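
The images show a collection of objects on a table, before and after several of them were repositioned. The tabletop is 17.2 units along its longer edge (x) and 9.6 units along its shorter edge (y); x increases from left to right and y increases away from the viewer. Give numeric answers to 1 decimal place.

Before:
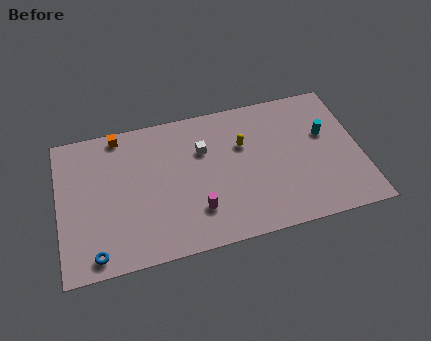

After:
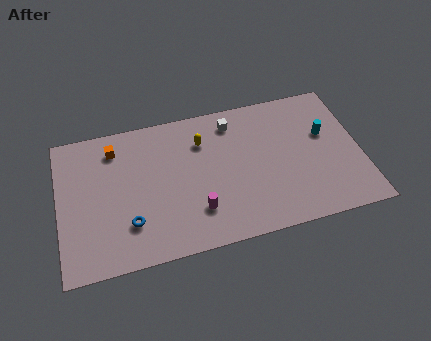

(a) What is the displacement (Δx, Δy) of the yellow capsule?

(-2.3, 0.8)

The yellow capsule was at about (10.6, 6.3) and moved to about (8.3, 7.1).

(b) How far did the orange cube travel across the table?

0.9

The orange cube moved from about (3.6, 8.7) to (3.3, 7.8), a distance of √(0.3² + 0.9²) ≈ 0.9.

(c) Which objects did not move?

the magenta cylinder and the cyan cylinder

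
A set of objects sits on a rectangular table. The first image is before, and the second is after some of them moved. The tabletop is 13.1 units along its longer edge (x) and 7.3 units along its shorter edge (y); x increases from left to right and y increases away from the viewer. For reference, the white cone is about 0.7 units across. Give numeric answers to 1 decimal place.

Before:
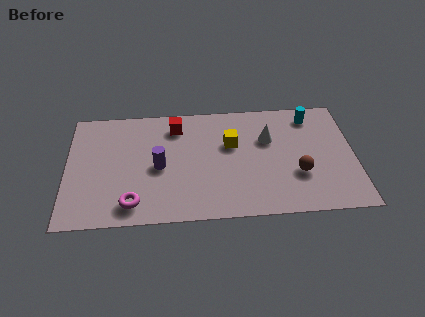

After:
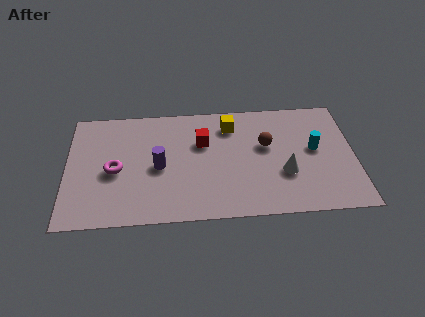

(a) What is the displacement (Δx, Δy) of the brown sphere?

(-1.4, 1.9)

The brown sphere was at about (10.5, 2.5) and moved to about (9.1, 4.4).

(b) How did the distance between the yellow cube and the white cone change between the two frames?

+2.3

They were about 1.7 units apart before and 4.0 after — 2.3 units further apart.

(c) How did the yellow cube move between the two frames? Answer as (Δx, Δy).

(0.0, 1.2)

The yellow cube started near (7.5, 4.6) and ended near (7.5, 5.8).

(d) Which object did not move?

the purple cylinder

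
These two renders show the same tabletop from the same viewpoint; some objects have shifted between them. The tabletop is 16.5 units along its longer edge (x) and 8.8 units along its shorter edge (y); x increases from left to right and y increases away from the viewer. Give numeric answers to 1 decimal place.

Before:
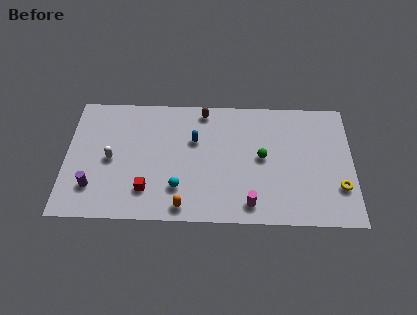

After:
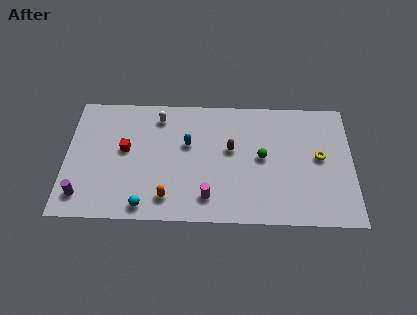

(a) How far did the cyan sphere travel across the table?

2.3

The cyan sphere moved from about (6.5, 2.3) to (4.6, 1.0), a distance of √(1.9² + 1.3²) ≈ 2.3.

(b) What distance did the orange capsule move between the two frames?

1.1

The orange capsule was near (6.8, 1.0) before and (5.9, 1.6) after, so it travelled √(0.9² + 0.6²) ≈ 1.1 units.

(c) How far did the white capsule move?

4.1

The white capsule moved from about (2.6, 4.2) to (5.3, 7.3), a distance of √(2.7² + 3.1²) ≈ 4.1.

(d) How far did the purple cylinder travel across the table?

0.8

The purple cylinder moved from about (1.6, 2.2) to (1.0, 1.6), a distance of √(0.6² + 0.6²) ≈ 0.8.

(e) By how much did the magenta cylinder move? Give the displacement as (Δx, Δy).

(-2.4, 0.4)

The magenta cylinder was at about (10.6, 1.3) and moved to about (8.2, 1.7).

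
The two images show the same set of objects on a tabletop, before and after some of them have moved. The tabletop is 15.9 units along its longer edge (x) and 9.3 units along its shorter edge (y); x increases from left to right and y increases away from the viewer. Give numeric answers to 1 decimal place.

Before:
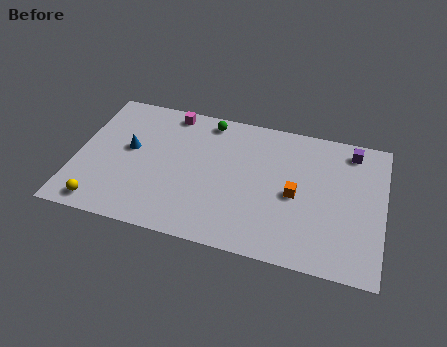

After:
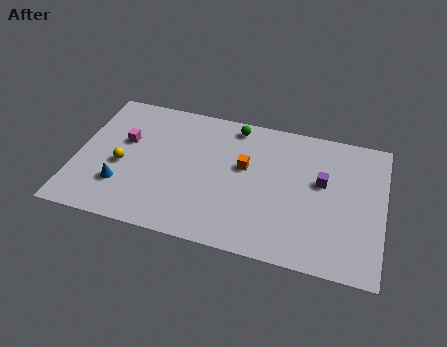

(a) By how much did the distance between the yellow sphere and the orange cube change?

-3.8

Before: roughly 10.3 units apart; after: 6.5. That's 3.8 units closer together.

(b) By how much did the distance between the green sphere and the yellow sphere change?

-1.7

Before: roughly 8.7 units apart; after: 7.0. That's 1.7 units closer together.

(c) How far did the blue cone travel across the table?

2.6

The blue cone moved from about (2.7, 5.2) to (2.5, 2.6), a distance of √(0.2² + 2.6²) ≈ 2.6.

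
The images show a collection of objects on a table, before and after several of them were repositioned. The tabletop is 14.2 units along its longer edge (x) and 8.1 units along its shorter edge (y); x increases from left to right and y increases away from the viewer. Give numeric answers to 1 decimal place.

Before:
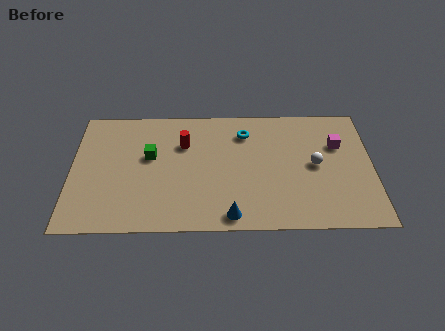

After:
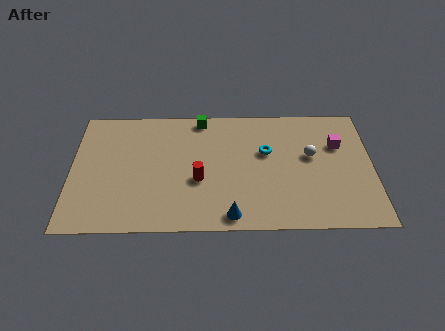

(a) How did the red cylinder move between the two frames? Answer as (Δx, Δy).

(0.7, -2.4)

The red cylinder started near (5.3, 5.6) and ended near (6.0, 3.2).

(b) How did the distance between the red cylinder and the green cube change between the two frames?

+2.3

They were about 1.8 units apart before and 4.1 after — 2.3 units further apart.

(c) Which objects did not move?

the blue cone and the magenta cube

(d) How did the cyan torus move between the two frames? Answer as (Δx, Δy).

(1.0, -1.3)

The cyan torus was at about (8.2, 6.3) and moved to about (9.2, 5.0).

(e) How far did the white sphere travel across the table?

0.6

From (11.5, 4.1) to (11.3, 4.7), the white sphere covered √(0.2² + 0.6²) ≈ 0.6 units.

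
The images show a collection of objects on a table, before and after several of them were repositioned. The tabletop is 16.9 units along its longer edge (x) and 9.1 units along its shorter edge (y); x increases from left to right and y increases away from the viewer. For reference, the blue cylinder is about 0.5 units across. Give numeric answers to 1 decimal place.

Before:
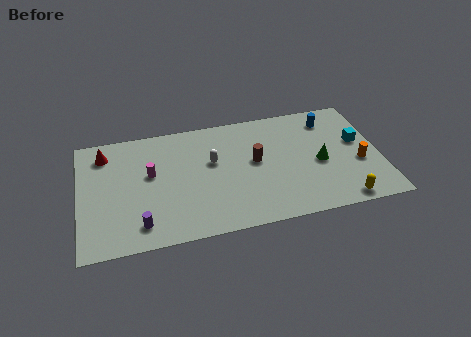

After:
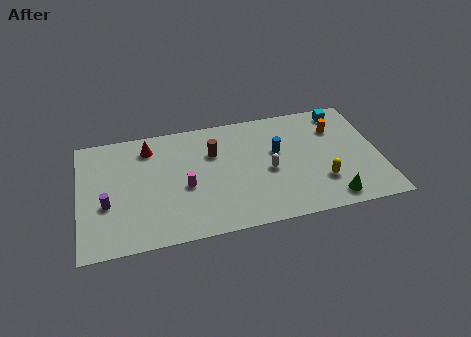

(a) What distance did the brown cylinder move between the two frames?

2.6

The brown cylinder was near (9.9, 5.0) before and (7.6, 6.2) after, so it travelled √(2.3² + 1.2²) ≈ 2.6 units.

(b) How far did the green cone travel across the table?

2.9

The green cone moved from about (13.5, 4.1) to (13.9, 1.2), a distance of √(0.4² + 2.9²) ≈ 2.9.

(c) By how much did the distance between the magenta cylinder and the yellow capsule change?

-3.7

They were about 11.4 units apart before and 7.7 after — 3.7 units closer together.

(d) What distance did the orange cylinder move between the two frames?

3.2

The orange cylinder moved from about (15.7, 3.6) to (14.6, 6.6), a distance of √(1.1² + 3.0²) ≈ 3.2.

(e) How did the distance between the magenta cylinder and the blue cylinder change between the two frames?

-5.0

The distance was about 10.5 in the first image and 5.5 in the second, so they moved 5.0 units closer together.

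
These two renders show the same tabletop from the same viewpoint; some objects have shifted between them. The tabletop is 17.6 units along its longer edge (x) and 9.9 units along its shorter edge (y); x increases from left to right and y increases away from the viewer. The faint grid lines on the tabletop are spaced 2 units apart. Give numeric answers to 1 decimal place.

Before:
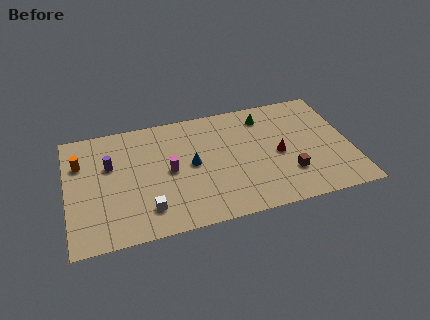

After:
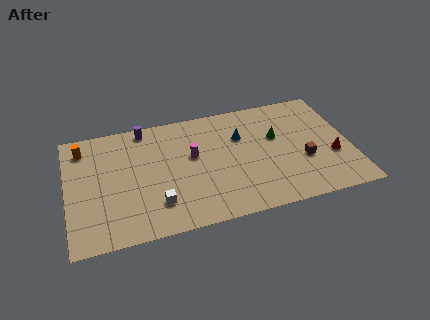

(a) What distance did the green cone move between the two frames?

2.1

The green cone was near (12.5, 8.1) before and (13.1, 6.1) after, so it travelled √(0.6² + 2.0²) ≈ 2.1 units.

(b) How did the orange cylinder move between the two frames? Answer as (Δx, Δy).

(0.2, 1.2)

The orange cylinder was at about (0.9, 6.9) and moved to about (1.1, 8.1).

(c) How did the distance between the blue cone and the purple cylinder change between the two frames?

+1.2

The distance was about 5.1 in the first image and 6.3 in the second, so they moved 1.2 units further apart.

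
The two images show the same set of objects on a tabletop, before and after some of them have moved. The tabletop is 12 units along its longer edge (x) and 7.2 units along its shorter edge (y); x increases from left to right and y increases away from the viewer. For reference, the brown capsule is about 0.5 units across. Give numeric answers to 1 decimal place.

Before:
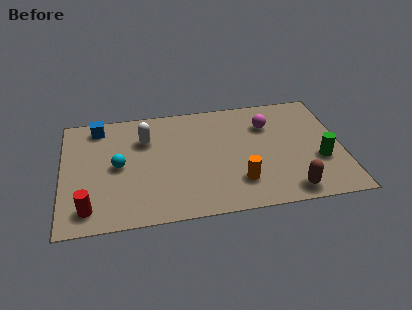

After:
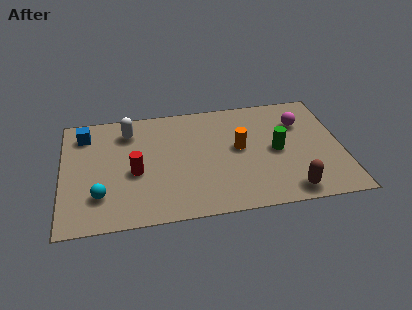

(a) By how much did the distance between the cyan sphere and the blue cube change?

+1.2

The distance was about 2.7 in the first image and 3.9 in the second, so they moved 1.2 units further apart.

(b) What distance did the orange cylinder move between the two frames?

2.1

The orange cylinder moved from about (7.5, 1.8) to (7.6, 3.9), a distance of √(0.1² + 2.1²) ≈ 2.1.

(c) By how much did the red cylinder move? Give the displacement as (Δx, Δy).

(2.0, 1.9)

From the two frames, the red cylinder sits at roughly (1.1, 1.2) before and (3.1, 3.1) after.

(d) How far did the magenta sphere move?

1.4

From (8.9, 5.2) to (10.3, 5.1), the magenta sphere covered √(1.4² + 0.1²) ≈ 1.4 units.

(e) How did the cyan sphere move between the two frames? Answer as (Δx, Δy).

(-0.8, -1.7)

The cyan sphere started near (2.4, 3.6) and ended near (1.6, 1.9).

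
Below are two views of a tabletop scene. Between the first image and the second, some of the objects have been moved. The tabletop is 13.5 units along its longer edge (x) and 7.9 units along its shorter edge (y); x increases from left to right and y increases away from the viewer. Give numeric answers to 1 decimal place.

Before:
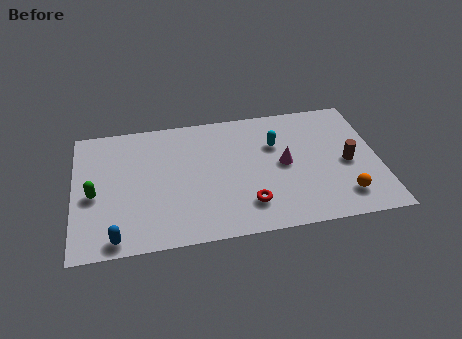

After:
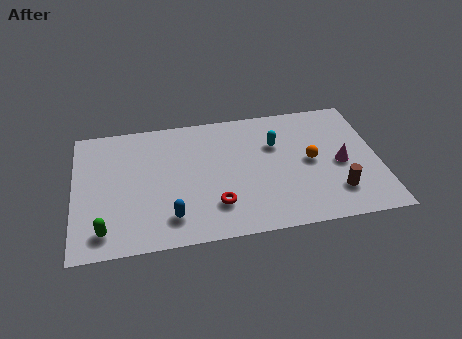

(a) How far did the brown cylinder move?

1.8

The brown cylinder moved from about (12.1, 3.6) to (11.5, 1.9), a distance of √(0.6² + 1.7²) ≈ 1.8.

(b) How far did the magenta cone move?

2.5

The magenta cone moved from about (9.3, 4.0) to (11.8, 3.6), a distance of √(2.5² + 0.4²) ≈ 2.5.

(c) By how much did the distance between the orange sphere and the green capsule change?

-1.5

They were about 11.1 units apart before and 9.6 after — 1.5 units closer together.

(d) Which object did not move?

the cyan capsule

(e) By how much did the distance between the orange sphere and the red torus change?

+0.5

The distance was about 4.2 in the first image and 4.7 in the second, so they moved 0.5 units further apart.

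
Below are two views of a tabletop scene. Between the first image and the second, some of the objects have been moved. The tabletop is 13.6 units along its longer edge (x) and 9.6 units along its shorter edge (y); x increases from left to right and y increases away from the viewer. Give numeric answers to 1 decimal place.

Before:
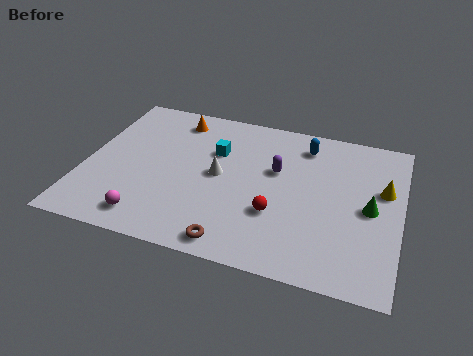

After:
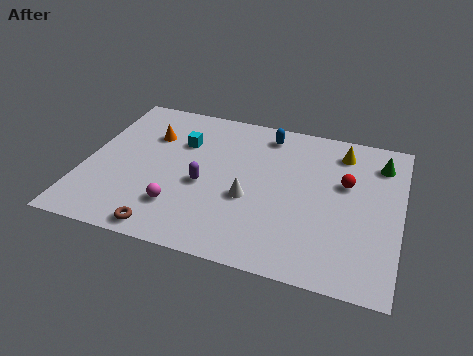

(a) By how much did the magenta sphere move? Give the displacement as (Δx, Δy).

(1.2, 1.0)

From the two frames, the magenta sphere sits at roughly (3.1, 1.4) before and (4.3, 2.4) after.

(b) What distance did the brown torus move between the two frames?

2.9

The brown torus was near (6.8, 1.0) before and (3.9, 0.9) after, so it travelled √(2.9² + 0.1²) ≈ 2.9 units.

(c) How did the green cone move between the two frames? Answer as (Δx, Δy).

(0.3, 3.0)

The green cone started near (12.3, 4.6) and ended near (12.6, 7.6).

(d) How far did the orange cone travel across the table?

1.7

The orange cone moved from about (3.6, 8.1) to (2.6, 6.7), a distance of √(1.0² + 1.4²) ≈ 1.7.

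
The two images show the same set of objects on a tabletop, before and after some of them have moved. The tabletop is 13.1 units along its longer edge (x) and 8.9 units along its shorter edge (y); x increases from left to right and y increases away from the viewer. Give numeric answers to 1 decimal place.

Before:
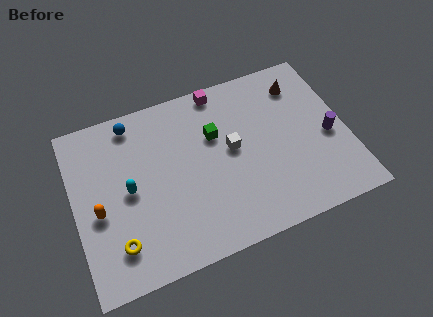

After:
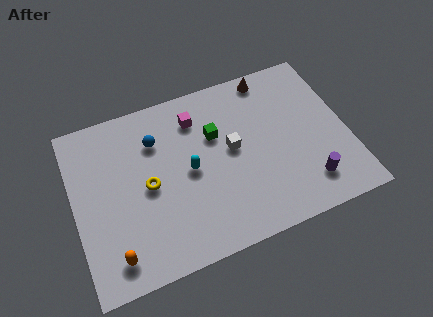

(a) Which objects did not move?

the white cube and the green cube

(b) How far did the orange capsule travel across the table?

2.5

The orange capsule moved from about (1.1, 3.8) to (1.6, 1.4), a distance of √(0.5² + 2.4²) ≈ 2.5.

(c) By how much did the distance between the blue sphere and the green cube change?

-1.4

Before: roughly 4.3 units apart; after: 2.9. That's 1.4 units closer together.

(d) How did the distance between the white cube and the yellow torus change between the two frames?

-2.4

Before: roughly 6.5 units apart; after: 4.1. That's 2.4 units closer together.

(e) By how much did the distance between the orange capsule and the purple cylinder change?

-1.8

They were about 11.1 units apart before and 9.3 after — 1.8 units closer together.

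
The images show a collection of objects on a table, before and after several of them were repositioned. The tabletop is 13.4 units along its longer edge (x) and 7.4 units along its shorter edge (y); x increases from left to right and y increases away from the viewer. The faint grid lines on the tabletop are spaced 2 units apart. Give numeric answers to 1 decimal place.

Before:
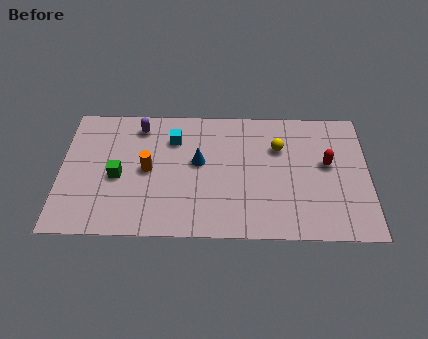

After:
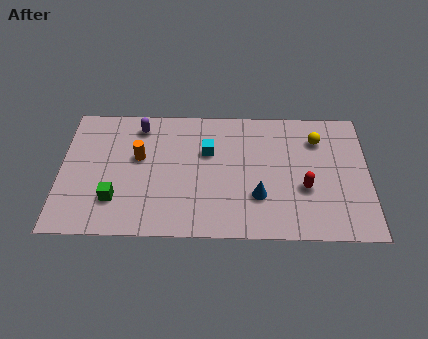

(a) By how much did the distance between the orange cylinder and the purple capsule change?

-0.7

Before: roughly 2.5 units apart; after: 1.8. That's 0.7 units closer together.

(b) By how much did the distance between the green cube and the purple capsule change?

+1.3

The distance was about 3.0 in the first image and 4.3 in the second, so they moved 1.3 units further apart.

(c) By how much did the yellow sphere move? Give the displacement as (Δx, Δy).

(1.7, 0.5)

From the two frames, the yellow sphere sits at roughly (9.5, 5.1) before and (11.2, 5.6) after.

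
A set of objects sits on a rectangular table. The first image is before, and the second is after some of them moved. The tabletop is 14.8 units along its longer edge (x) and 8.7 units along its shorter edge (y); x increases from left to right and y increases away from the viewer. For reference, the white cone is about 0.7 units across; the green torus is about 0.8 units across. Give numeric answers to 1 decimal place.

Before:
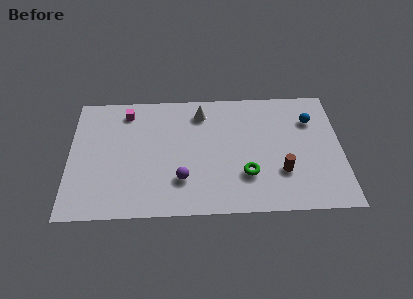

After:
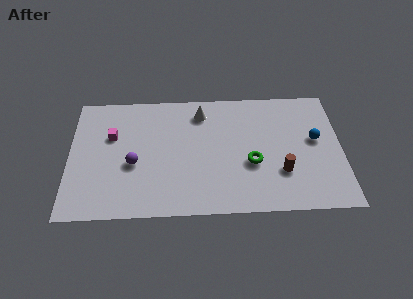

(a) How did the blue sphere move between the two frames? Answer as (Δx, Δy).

(0.2, -1.4)

The blue sphere started near (13.2, 6.3) and ended near (13.4, 4.9).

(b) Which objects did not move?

the white cone and the brown cylinder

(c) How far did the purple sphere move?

2.9

From (6.1, 2.4) to (3.5, 3.6), the purple sphere covered √(2.6² + 1.2²) ≈ 2.9 units.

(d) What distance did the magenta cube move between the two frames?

1.9

From (3.1, 7.3) to (2.3, 5.6), the magenta cube covered √(0.8² + 1.7²) ≈ 1.9 units.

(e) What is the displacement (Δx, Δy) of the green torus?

(0.3, 0.8)

The green torus started near (9.6, 2.6) and ended near (9.9, 3.4).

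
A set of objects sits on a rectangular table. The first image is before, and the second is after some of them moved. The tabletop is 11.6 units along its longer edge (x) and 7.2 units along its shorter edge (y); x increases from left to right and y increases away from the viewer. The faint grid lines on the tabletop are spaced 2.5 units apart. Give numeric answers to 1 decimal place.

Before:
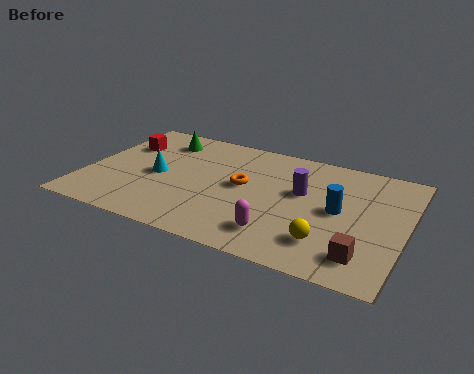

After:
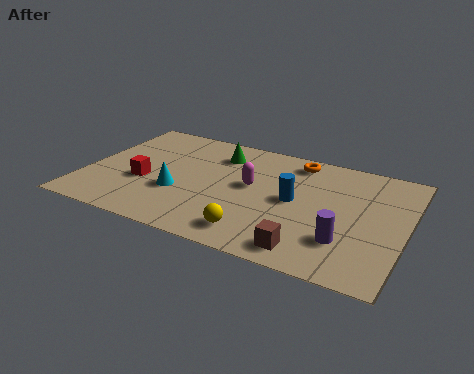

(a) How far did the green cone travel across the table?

2.2

From (2.4, 5.8) to (4.6, 5.6), the green cone covered √(2.2² + 0.2²) ≈ 2.2 units.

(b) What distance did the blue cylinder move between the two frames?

1.6

The blue cylinder moved from about (9.2, 3.7) to (7.6, 3.7), a distance of √(1.6² + 0.0²) ≈ 1.6.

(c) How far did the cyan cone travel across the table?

1.2

The cyan cone moved from about (2.6, 3.4) to (3.5, 2.6), a distance of √(0.9² + 0.8²) ≈ 1.2.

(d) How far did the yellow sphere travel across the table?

2.5

The yellow sphere was near (9.0, 1.7) before and (6.5, 1.2) after, so it travelled √(2.5² + 0.5²) ≈ 2.5 units.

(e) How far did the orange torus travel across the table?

2.9

The orange torus moved from about (5.7, 3.9) to (7.4, 6.2), a distance of √(1.7² + 2.3²) ≈ 2.9.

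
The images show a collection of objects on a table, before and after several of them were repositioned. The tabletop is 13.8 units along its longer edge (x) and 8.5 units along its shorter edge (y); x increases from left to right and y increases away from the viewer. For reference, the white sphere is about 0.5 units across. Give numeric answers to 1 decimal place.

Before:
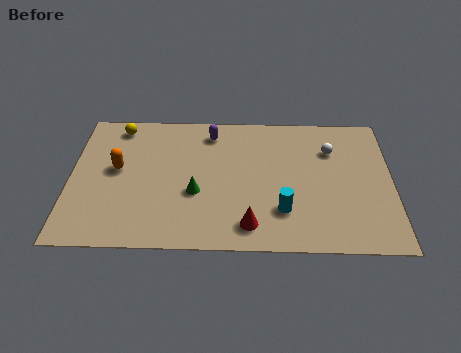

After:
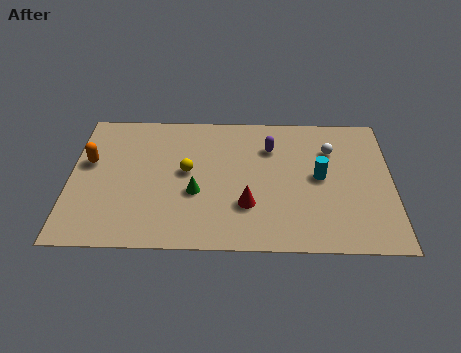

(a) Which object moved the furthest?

the yellow sphere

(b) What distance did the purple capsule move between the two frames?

2.8

From (6.0, 7.1) to (8.6, 6.2), the purple capsule covered √(2.6² + 0.9²) ≈ 2.8 units.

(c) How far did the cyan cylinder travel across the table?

2.6

From (9.1, 2.3) to (10.7, 4.4), the cyan cylinder covered √(1.6² + 2.1²) ≈ 2.6 units.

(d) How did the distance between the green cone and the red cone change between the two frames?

-0.7

They were about 3.0 units apart before and 2.3 after — 0.7 units closer together.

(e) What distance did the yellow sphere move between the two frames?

4.1

The yellow sphere moved from about (2.0, 7.4) to (5.0, 4.6), a distance of √(3.0² + 2.8²) ≈ 4.1.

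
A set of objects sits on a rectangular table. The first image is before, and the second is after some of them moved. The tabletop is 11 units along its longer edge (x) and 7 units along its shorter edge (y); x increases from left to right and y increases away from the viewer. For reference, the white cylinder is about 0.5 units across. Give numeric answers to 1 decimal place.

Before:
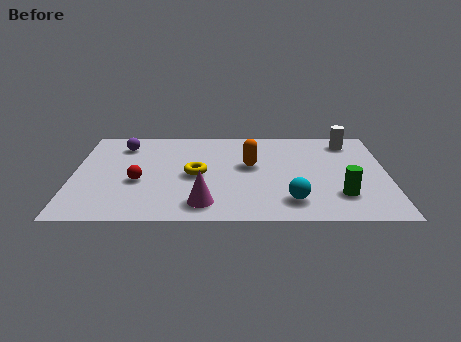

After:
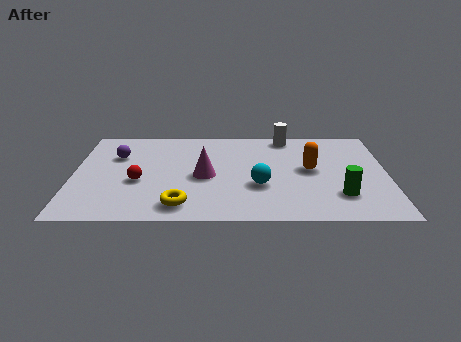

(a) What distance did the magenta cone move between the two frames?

2.0

From (4.6, 1.2) to (4.6, 3.2), the magenta cone covered √(0.0² + 2.0²) ≈ 2.0 units.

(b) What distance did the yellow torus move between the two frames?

2.3

From (4.3, 3.3) to (3.8, 1.1), the yellow torus covered √(0.5² + 2.2²) ≈ 2.3 units.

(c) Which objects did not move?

the red sphere and the green cylinder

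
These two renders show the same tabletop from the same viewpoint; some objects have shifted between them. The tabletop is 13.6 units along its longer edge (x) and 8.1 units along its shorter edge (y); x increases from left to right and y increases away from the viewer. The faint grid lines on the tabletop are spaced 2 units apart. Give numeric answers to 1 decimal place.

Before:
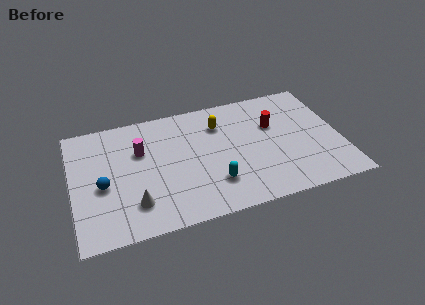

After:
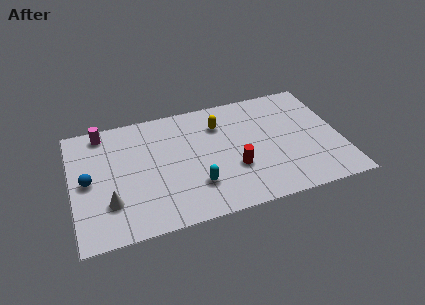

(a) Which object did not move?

the yellow capsule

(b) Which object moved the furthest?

the red cylinder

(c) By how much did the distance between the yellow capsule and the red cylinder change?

+0.4

They were about 2.8 units apart before and 3.2 after — 0.4 units further apart.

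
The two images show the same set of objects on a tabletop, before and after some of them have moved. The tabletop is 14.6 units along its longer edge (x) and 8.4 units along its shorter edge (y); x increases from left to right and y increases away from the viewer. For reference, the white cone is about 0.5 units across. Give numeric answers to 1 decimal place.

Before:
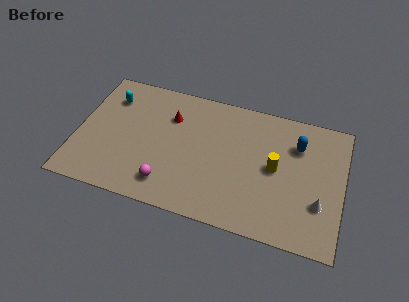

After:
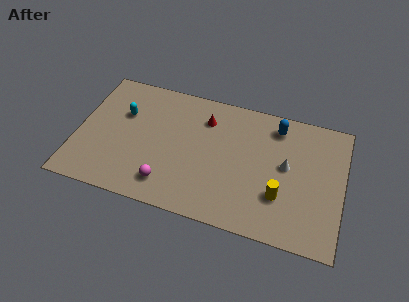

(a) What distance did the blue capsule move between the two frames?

1.5

The blue capsule was near (12.0, 6.1) before and (10.8, 7.0) after, so it travelled √(1.2² + 0.9²) ≈ 1.5 units.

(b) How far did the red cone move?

1.9

The red cone was near (5.0, 6.0) before and (6.9, 6.4) after, so it travelled √(1.9² + 0.4²) ≈ 1.9 units.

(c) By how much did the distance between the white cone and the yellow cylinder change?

-1.0

The distance was about 3.0 in the first image and 2.0 in the second, so they moved 1.0 units closer together.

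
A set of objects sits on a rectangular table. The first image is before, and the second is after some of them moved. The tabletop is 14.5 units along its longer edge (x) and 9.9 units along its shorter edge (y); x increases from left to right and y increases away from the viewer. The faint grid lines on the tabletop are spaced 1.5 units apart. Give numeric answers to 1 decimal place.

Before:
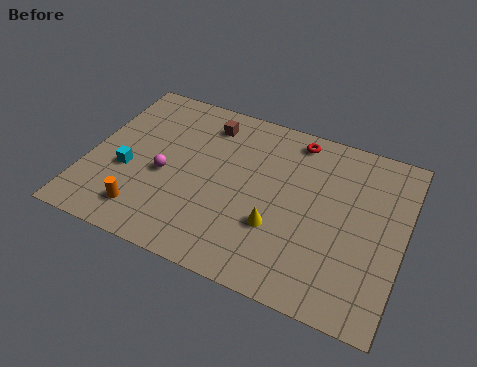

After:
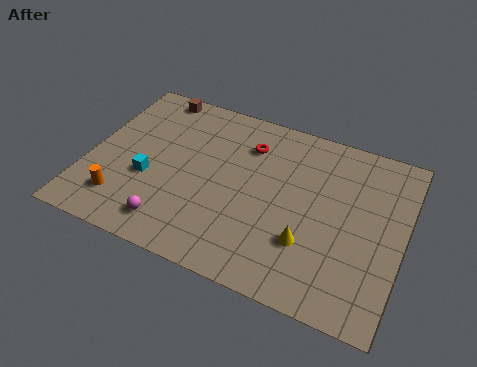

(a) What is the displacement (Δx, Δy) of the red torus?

(-2.1, -1.2)

From the two frames, the red torus sits at roughly (9.2, 8.7) before and (7.1, 7.5) after.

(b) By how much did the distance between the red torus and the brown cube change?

+0.8

Before: roughly 4.1 units apart; after: 4.9. That's 0.8 units further apart.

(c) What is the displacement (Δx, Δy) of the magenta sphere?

(0.7, -2.7)

The magenta sphere started near (3.6, 4.3) and ended near (4.3, 1.6).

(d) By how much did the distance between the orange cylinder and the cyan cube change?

-0.4

The distance was about 2.4 in the first image and 2.0 in the second, so they moved 0.4 units closer together.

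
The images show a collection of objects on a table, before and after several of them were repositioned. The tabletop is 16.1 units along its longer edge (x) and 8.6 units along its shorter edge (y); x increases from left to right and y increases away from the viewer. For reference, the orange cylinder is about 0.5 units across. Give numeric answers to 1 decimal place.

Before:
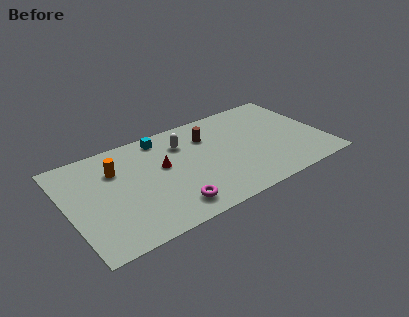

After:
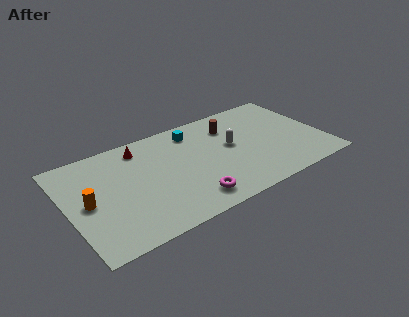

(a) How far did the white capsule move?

3.3

From (7.5, 6.4) to (10.4, 4.8), the white capsule covered √(2.9² + 1.6²) ≈ 3.3 units.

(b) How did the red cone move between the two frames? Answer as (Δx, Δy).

(-1.1, 2.2)

The red cone started near (6.0, 5.0) and ended near (4.9, 7.2).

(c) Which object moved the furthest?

the white capsule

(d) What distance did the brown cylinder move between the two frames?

1.5

From (9.1, 6.3) to (10.6, 6.5), the brown cylinder covered √(1.5² + 0.2²) ≈ 1.5 units.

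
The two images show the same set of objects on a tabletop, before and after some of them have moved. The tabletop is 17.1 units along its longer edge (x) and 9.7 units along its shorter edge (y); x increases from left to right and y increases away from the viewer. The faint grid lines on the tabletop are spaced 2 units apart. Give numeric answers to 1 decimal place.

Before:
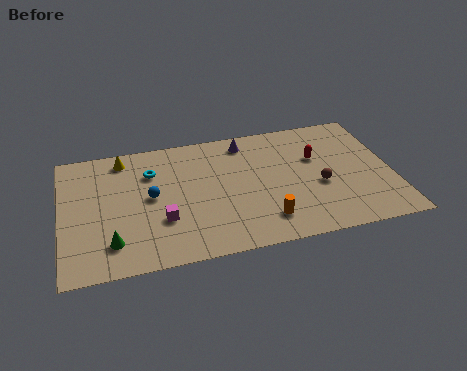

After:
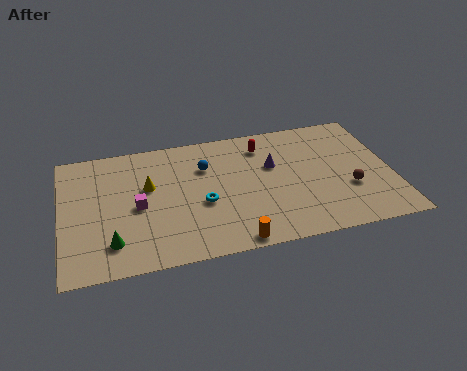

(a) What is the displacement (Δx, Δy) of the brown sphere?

(1.5, -0.6)

From the two frames, the brown sphere sits at roughly (13.3, 4.0) before and (14.8, 3.4) after.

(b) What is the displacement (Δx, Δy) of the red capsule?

(-2.7, 1.6)

The red capsule started near (13.3, 6.2) and ended near (10.6, 7.8).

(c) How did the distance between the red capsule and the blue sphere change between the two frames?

-5.5

Before: roughly 8.8 units apart; after: 3.3. That's 5.5 units closer together.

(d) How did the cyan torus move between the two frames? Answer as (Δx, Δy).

(2.5, -3.0)

The cyan torus was at about (4.7, 7.0) and moved to about (7.2, 4.0).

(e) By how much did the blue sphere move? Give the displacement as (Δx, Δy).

(2.9, 1.7)

The blue sphere was at about (4.6, 5.1) and moved to about (7.5, 6.8).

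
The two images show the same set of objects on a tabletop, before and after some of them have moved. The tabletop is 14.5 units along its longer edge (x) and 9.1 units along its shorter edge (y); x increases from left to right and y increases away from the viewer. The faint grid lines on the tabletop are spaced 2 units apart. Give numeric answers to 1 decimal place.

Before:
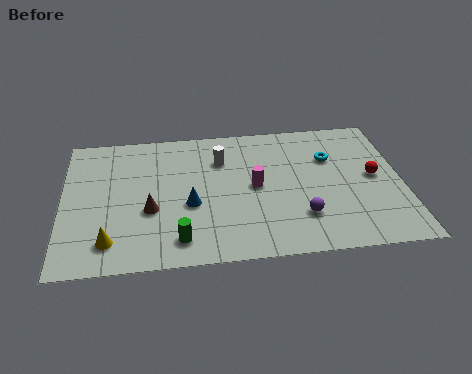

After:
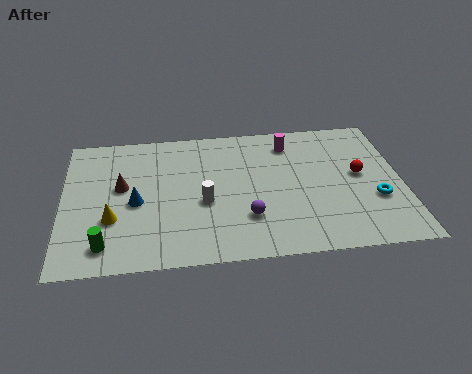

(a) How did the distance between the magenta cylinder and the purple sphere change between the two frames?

+2.3

The distance was about 2.9 in the first image and 5.2 in the second, so they moved 2.3 units further apart.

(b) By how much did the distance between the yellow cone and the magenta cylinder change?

+2.0

They were about 6.8 units apart before and 8.8 after — 2.0 units further apart.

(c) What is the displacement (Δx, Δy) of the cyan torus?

(1.8, -3.0)

The cyan torus started near (11.5, 6.2) and ended near (13.3, 3.2).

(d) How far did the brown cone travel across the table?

2.1

The brown cone was near (3.7, 3.5) before and (2.5, 5.2) after, so it travelled √(1.2² + 1.7²) ≈ 2.1 units.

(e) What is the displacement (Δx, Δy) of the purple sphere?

(-2.3, 0.2)

The purple sphere started near (10.1, 2.4) and ended near (7.8, 2.6).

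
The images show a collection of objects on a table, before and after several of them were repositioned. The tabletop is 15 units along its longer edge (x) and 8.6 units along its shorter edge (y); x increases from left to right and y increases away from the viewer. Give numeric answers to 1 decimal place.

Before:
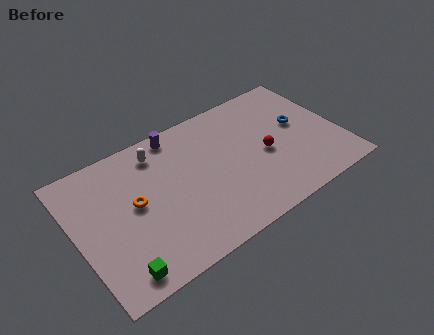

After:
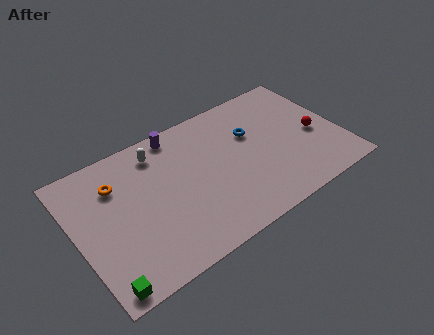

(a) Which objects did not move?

the white capsule and the purple cylinder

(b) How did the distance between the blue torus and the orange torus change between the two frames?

-1.9

They were about 9.6 units apart before and 7.7 after — 1.9 units closer together.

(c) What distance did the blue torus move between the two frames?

2.8

The blue torus moved from about (12.9, 4.9) to (10.2, 5.6), a distance of √(2.7² + 0.7²) ≈ 2.8.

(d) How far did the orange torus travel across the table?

1.9

From (3.3, 4.6) to (2.5, 6.3), the orange torus covered √(0.8² + 1.7²) ≈ 1.9 units.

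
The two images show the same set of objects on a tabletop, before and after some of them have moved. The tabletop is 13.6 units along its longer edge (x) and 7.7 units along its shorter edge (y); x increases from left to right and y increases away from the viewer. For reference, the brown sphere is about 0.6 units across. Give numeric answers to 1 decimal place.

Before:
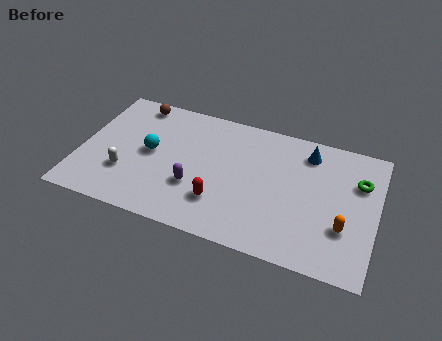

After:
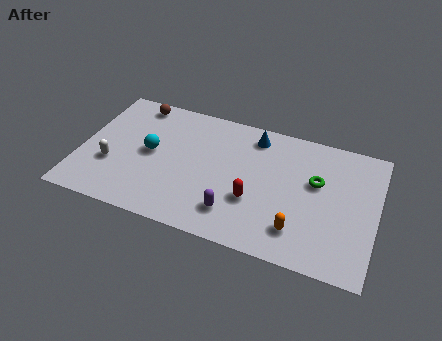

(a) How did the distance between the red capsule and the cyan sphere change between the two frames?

+1.2

The distance was about 3.9 in the first image and 5.1 in the second, so they moved 1.2 units further apart.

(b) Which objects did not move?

the brown sphere and the cyan sphere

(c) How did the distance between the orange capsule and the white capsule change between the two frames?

-1.2

The distance was about 10.0 in the first image and 8.8 in the second, so they moved 1.2 units closer together.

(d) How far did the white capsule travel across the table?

0.8

The white capsule was near (2.2, 2.4) before and (1.5, 2.7) after, so it travelled √(0.7² + 0.3²) ≈ 0.8 units.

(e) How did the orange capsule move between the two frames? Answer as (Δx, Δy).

(-2.0, -0.8)

The orange capsule started near (12.2, 2.5) and ended near (10.2, 1.7).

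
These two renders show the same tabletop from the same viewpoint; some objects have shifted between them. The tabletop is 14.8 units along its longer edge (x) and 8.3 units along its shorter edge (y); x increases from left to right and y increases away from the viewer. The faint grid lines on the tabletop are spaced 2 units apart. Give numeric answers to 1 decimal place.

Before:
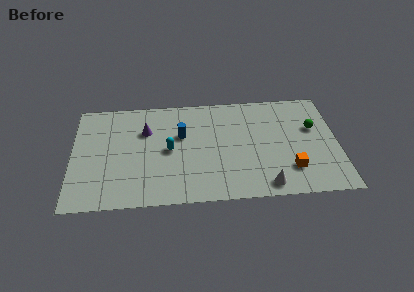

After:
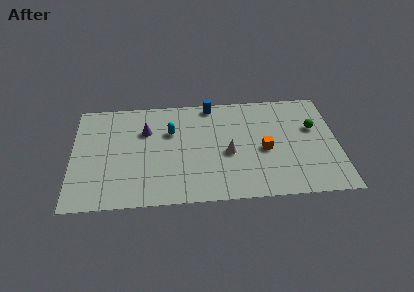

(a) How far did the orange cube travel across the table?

2.1

The orange cube moved from about (12.1, 2.1) to (10.7, 3.7), a distance of √(1.4² + 1.6²) ≈ 2.1.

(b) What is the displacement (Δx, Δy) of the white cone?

(-2.0, 2.6)

The white cone was at about (10.7, 1.0) and moved to about (8.7, 3.6).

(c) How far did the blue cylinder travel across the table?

2.9

The blue cylinder was near (6.1, 5.2) before and (7.8, 7.5) after, so it travelled √(1.7² + 2.3²) ≈ 2.9 units.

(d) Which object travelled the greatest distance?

the white cone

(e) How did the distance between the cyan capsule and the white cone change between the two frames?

-2.4

They were about 6.1 units apart before and 3.7 after — 2.4 units closer together.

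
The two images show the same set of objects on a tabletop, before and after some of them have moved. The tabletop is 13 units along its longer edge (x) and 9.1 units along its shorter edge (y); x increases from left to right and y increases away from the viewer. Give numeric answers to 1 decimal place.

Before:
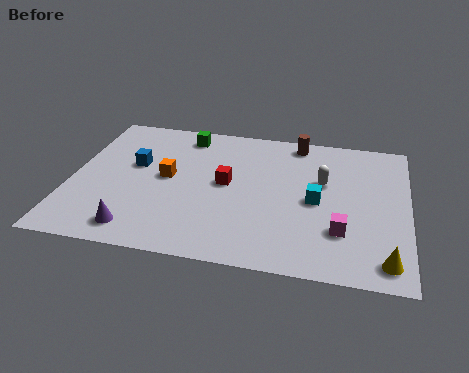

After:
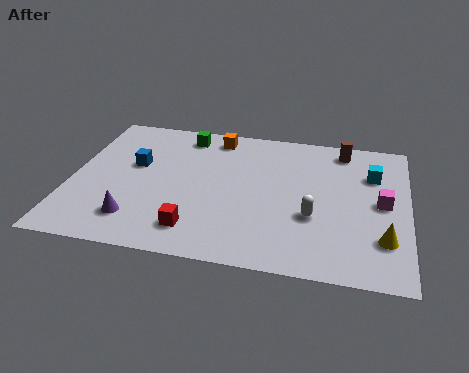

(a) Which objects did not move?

the blue cube and the green cube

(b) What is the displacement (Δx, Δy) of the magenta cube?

(1.5, 2.0)

The magenta cube was at about (10.5, 2.6) and moved to about (12.0, 4.6).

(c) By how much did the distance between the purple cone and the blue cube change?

-0.6

They were about 4.1 units apart before and 3.5 after — 0.6 units closer together.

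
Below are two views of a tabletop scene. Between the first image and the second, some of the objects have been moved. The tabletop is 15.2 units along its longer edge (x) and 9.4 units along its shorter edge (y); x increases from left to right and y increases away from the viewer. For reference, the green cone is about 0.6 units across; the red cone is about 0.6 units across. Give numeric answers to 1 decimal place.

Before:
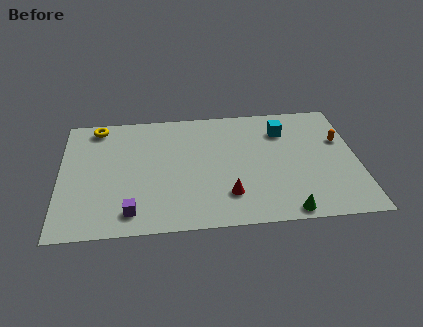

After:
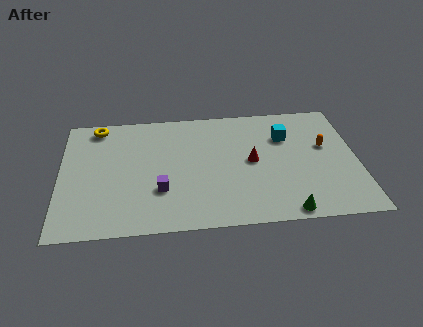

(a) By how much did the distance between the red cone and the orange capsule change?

-3.1

They were about 7.0 units apart before and 3.9 after — 3.1 units closer together.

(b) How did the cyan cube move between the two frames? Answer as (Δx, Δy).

(0.1, -0.5)

The cyan cube was at about (11.5, 7.1) and moved to about (11.6, 6.6).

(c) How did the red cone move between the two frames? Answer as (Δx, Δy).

(1.3, 2.5)

From the two frames, the red cone sits at roughly (8.5, 2.3) before and (9.8, 4.8) after.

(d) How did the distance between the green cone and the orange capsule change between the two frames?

-0.7

Before: roughly 6.0 units apart; after: 5.3. That's 0.7 units closer together.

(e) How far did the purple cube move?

2.1

The purple cube moved from about (3.6, 1.5) to (5.1, 3.0), a distance of √(1.5² + 1.5²) ≈ 2.1.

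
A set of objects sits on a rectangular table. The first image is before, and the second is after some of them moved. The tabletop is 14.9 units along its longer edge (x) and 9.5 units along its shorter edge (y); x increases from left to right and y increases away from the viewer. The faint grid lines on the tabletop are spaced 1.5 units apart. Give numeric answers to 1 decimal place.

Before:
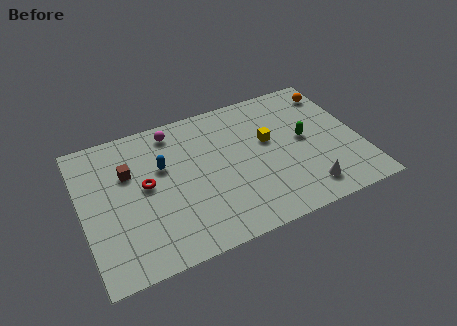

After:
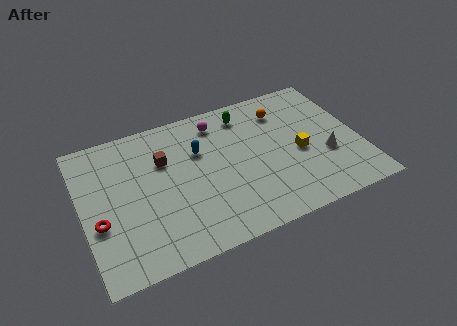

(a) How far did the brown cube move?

1.9

The brown cube moved from about (2.6, 6.3) to (4.5, 6.4), a distance of √(1.9² + 0.1²) ≈ 1.9.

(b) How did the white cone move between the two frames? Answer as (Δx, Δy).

(1.4, 1.9)

From the two frames, the white cone sits at roughly (11.6, 1.6) before and (13.0, 3.5) after.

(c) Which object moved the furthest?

the green capsule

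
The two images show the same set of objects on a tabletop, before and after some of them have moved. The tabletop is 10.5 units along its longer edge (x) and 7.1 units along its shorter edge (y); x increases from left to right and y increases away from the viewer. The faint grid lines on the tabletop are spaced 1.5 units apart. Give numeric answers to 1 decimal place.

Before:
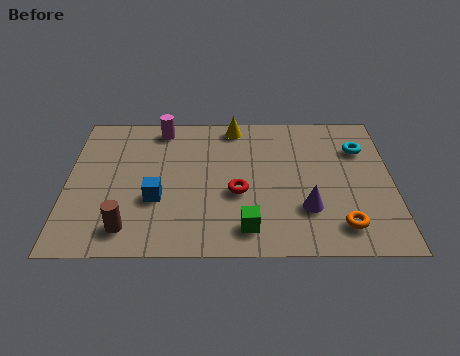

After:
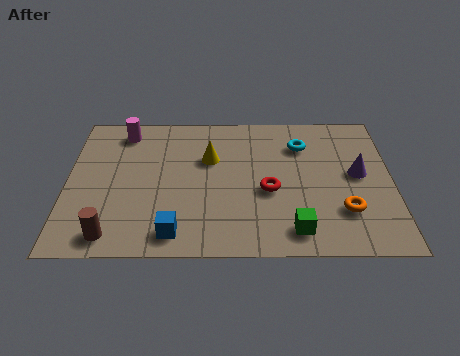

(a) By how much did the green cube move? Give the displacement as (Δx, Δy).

(1.5, -0.1)

The green cube was at about (5.8, 1.2) and moved to about (7.3, 1.1).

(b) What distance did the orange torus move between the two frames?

0.7

From (8.8, 1.3) to (8.9, 2.0), the orange torus covered √(0.1² + 0.7²) ≈ 0.7 units.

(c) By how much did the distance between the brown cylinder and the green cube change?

+2.0

The distance was about 3.8 in the first image and 5.8 in the second, so they moved 2.0 units further apart.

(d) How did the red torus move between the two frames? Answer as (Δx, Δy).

(1.0, 0.1)

The red torus started near (5.5, 2.9) and ended near (6.5, 3.0).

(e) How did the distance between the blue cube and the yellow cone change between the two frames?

-0.7

The distance was about 4.5 in the first image and 3.8 in the second, so they moved 0.7 units closer together.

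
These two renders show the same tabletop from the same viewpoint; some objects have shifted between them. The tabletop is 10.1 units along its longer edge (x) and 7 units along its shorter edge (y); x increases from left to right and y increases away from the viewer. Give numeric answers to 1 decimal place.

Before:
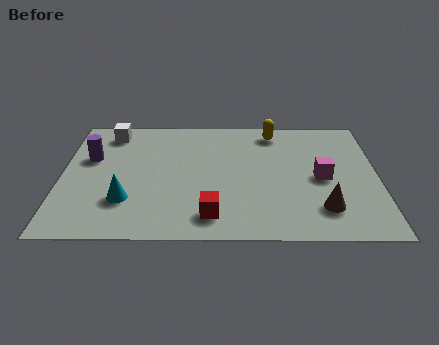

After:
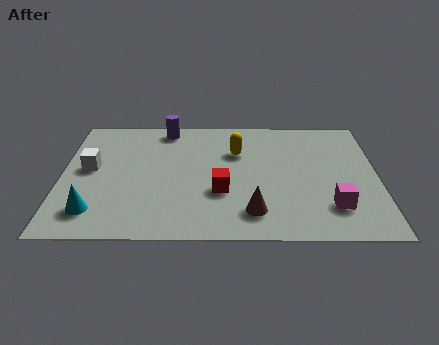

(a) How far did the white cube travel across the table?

2.2

The white cube moved from about (1.5, 5.9) to (0.9, 3.8), a distance of √(0.6² + 2.1²) ≈ 2.2.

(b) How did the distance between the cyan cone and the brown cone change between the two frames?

-1.2

The distance was about 6.2 in the first image and 5.0 in the second, so they moved 1.2 units closer together.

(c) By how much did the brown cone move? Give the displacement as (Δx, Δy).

(-2.2, -0.2)

From the two frames, the brown cone sits at roughly (8.3, 1.6) before and (6.1, 1.4) after.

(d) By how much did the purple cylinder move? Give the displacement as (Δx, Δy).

(2.4, 1.8)

The purple cylinder was at about (0.9, 4.4) and moved to about (3.3, 6.2).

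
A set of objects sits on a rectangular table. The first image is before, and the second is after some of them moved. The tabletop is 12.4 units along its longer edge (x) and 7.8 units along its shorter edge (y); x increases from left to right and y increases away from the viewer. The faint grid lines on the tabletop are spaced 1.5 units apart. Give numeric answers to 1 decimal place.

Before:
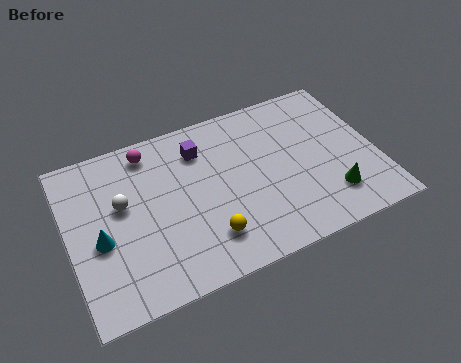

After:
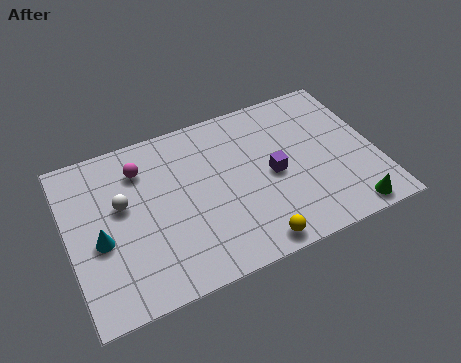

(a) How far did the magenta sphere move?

0.8

The magenta sphere was near (3.5, 6.7) before and (3.1, 6.0) after, so it travelled √(0.4² + 0.7²) ≈ 0.8 units.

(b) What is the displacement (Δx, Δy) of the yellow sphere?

(1.7, -1.0)

The yellow sphere started near (5.3, 1.8) and ended near (7.0, 0.8).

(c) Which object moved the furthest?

the purple cube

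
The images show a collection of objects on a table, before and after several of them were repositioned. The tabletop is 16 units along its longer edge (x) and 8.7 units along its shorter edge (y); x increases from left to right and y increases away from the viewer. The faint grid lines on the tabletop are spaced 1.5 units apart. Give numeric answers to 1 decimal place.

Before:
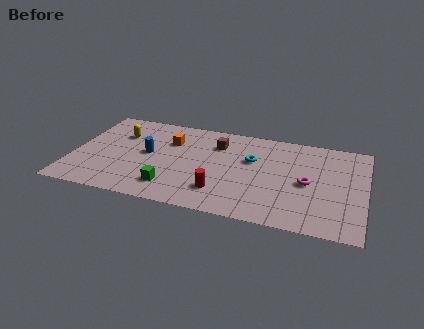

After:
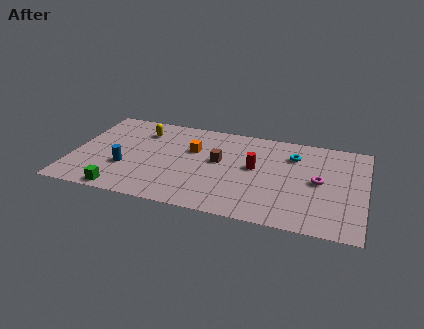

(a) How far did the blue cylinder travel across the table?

1.9

The blue cylinder moved from about (4.1, 4.6) to (3.0, 3.0), a distance of √(1.1² + 1.6²) ≈ 1.9.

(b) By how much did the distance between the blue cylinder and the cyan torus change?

+3.9

The distance was about 5.8 in the first image and 9.7 in the second, so they moved 3.9 units further apart.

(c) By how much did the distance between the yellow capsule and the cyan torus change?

+1.0

They were about 7.4 units apart before and 8.4 after — 1.0 units further apart.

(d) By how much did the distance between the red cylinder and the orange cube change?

-1.5

The distance was about 5.1 in the first image and 3.6 in the second, so they moved 1.5 units closer together.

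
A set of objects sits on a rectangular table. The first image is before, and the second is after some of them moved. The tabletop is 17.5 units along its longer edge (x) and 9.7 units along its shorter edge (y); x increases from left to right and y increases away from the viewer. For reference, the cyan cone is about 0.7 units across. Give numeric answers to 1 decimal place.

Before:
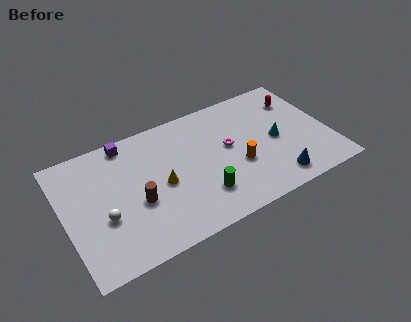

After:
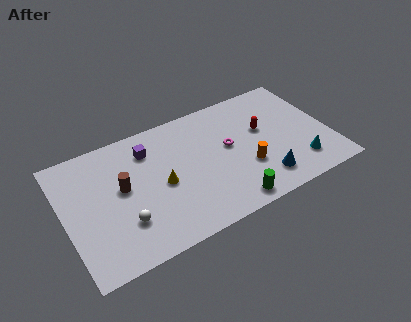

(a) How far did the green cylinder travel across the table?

2.1

The green cylinder was near (8.7, 2.5) before and (10.3, 1.1) after, so it travelled √(1.6² + 1.4²) ≈ 2.1 units.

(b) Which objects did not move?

the yellow cone and the magenta torus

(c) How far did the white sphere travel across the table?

1.5

From (2.4, 3.7) to (3.6, 2.8), the white sphere covered √(1.2² + 0.9²) ≈ 1.5 units.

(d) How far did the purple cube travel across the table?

1.8

The purple cube moved from about (4.5, 8.7) to (5.8, 7.5), a distance of √(1.3² + 1.2²) ≈ 1.8.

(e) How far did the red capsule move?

3.0

The red capsule was near (15.9, 7.3) before and (13.3, 5.8) after, so it travelled √(2.6² + 1.5²) ≈ 3.0 units.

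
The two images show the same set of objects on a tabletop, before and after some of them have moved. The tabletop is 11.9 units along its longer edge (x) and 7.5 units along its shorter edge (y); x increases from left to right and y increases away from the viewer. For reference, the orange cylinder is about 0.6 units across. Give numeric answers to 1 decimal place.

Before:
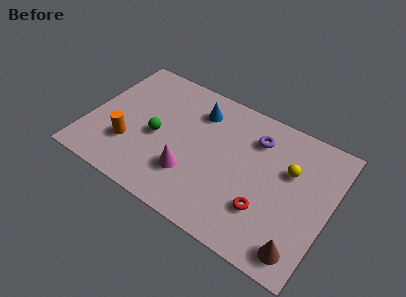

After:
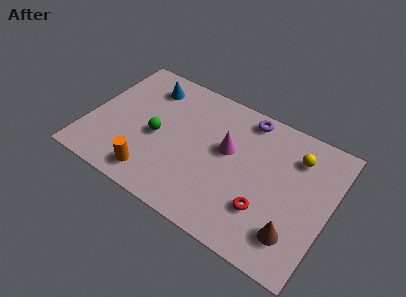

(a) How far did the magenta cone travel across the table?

2.7

From (5.3, 2.2) to (6.8, 4.4), the magenta cone covered √(1.5² + 2.2²) ≈ 2.7 units.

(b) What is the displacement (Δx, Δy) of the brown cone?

(-0.4, 0.6)

The brown cone started near (10.9, 1.1) and ended near (10.5, 1.7).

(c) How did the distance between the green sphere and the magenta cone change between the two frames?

+1.3

Before: roughly 2.2 units apart; after: 3.5. That's 1.3 units further apart.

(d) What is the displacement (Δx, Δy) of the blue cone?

(-2.6, 0.2)

The blue cone started near (5.1, 5.8) and ended near (2.5, 6.0).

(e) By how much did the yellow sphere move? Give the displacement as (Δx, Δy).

(0.2, 0.9)

The yellow sphere started near (9.8, 4.8) and ended near (10.0, 5.7).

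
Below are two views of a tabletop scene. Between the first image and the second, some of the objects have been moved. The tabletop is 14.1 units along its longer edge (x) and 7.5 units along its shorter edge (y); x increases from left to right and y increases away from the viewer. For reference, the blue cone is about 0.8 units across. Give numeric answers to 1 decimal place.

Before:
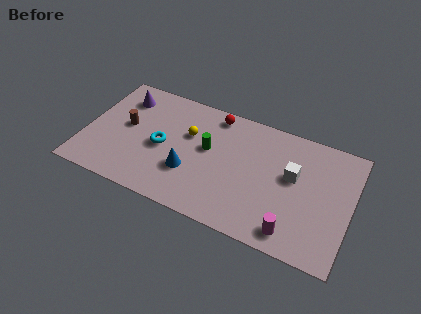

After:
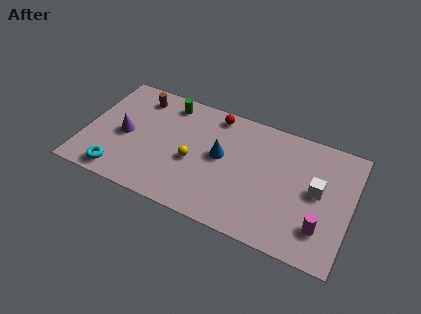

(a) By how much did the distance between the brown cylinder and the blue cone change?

+1.2

They were about 3.9 units apart before and 5.1 after — 1.2 units further apart.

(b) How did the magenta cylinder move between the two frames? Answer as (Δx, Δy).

(1.4, 0.8)

From the two frames, the magenta cylinder sits at roughly (11.3, 1.1) before and (12.7, 1.9) after.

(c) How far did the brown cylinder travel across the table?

2.1

The brown cylinder was near (2.1, 4.1) before and (2.5, 6.2) after, so it travelled √(0.4² + 2.1²) ≈ 2.1 units.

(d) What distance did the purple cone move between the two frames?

2.4

The purple cone was near (1.7, 5.9) before and (2.1, 3.5) after, so it travelled √(0.4² + 2.4²) ≈ 2.4 units.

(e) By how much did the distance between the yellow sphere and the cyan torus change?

+2.5

Before: roughly 1.8 units apart; after: 4.3. That's 2.5 units further apart.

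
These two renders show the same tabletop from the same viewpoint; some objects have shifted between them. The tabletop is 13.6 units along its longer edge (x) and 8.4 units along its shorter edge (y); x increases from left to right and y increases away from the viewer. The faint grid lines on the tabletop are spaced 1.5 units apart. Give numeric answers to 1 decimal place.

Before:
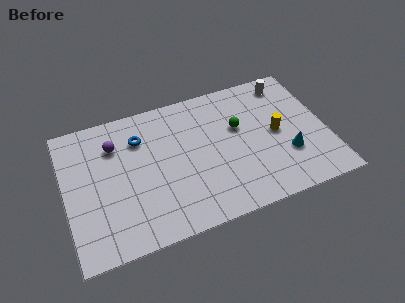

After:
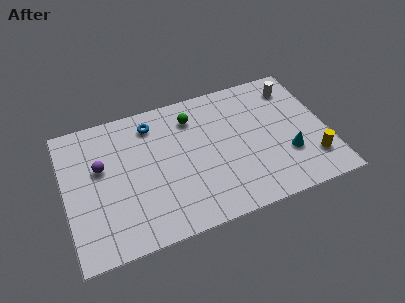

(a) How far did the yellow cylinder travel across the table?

2.7

The yellow cylinder moved from about (11.0, 4.2) to (12.6, 2.0), a distance of √(1.6² + 2.2²) ≈ 2.7.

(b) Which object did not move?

the cyan cone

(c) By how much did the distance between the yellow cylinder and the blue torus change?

+2.0

The distance was about 7.3 in the first image and 9.3 in the second, so they moved 2.0 units further apart.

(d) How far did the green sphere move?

2.7

The green sphere moved from about (9.1, 5.2) to (6.8, 6.6), a distance of √(2.3² + 1.4²) ≈ 2.7.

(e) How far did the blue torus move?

1.0

The blue torus moved from about (4.0, 6.2) to (4.7, 6.9), a distance of √(0.7² + 0.7²) ≈ 1.0.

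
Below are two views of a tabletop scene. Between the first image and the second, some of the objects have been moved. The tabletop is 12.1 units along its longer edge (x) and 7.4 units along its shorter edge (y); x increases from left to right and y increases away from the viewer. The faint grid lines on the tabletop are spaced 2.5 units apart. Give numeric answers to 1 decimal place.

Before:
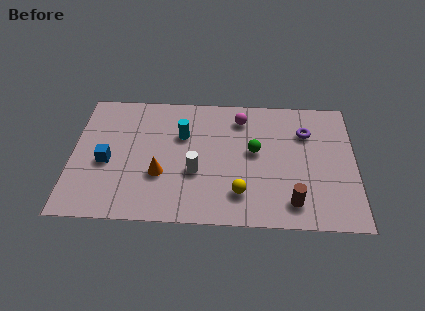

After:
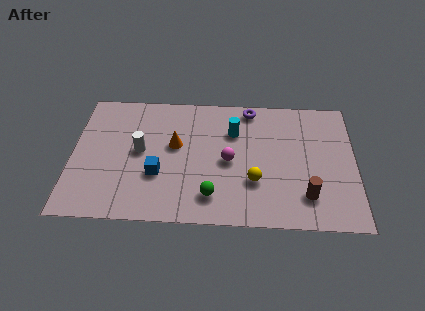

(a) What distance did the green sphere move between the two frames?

3.2

The green sphere moved from about (7.8, 4.1) to (6.0, 1.5), a distance of √(1.8² + 2.6²) ≈ 3.2.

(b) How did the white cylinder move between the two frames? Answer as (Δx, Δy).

(-2.4, 1.1)

The white cylinder was at about (5.3, 2.8) and moved to about (2.9, 3.9).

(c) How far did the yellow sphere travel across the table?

0.9

The yellow sphere moved from about (7.2, 1.7) to (7.8, 2.4), a distance of √(0.6² + 0.7²) ≈ 0.9.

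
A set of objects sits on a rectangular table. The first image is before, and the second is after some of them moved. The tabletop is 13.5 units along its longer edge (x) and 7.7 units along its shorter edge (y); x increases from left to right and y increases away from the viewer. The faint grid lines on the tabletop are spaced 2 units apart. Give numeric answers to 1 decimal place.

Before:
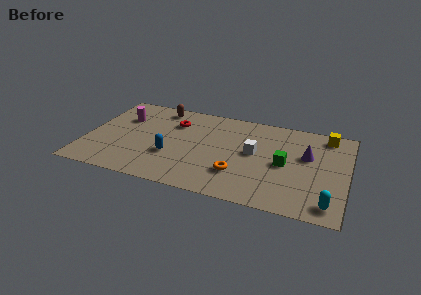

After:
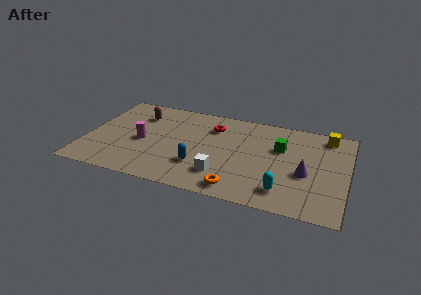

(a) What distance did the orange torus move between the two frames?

1.2

The orange torus was near (8.0, 2.2) before and (8.1, 1.0) after, so it travelled √(0.1² + 1.2²) ≈ 1.2 units.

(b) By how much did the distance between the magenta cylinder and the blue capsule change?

-0.5

The distance was about 3.8 in the first image and 3.3 in the second, so they moved 0.5 units closer together.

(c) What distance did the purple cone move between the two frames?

1.5

The purple cone moved from about (11.4, 4.7) to (11.4, 3.2), a distance of √(0.0² + 1.5²) ≈ 1.5.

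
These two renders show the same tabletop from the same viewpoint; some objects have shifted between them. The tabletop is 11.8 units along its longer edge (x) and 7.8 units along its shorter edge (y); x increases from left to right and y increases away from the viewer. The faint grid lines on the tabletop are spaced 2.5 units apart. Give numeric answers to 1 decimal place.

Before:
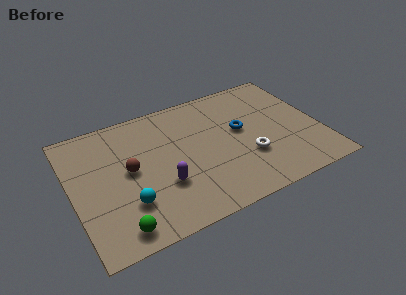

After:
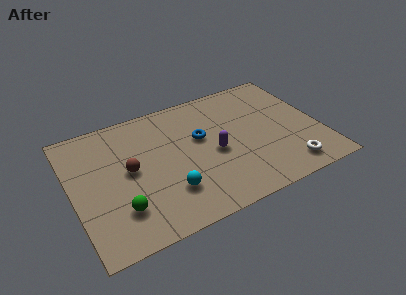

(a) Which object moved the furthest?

the purple capsule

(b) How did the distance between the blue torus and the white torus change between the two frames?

+3.3

The distance was about 1.8 in the first image and 5.1 in the second, so they moved 3.3 units further apart.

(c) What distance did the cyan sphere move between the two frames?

1.9

From (2.4, 2.2) to (4.3, 2.1), the cyan sphere covered √(1.9² + 0.1²) ≈ 1.9 units.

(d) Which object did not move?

the brown sphere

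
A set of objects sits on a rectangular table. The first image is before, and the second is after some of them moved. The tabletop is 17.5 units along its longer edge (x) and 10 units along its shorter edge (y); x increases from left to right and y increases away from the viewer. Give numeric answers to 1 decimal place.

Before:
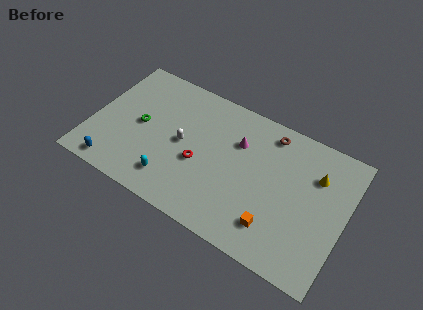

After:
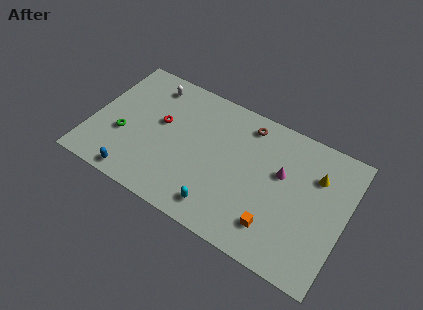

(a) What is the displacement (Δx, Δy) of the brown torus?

(-1.6, -0.1)

The brown torus was at about (11.9, 8.6) and moved to about (10.3, 8.5).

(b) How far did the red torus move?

3.4

From (7.6, 4.1) to (4.6, 5.8), the red torus covered √(3.0² + 1.7²) ≈ 3.4 units.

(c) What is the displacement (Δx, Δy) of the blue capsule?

(1.5, -0.1)

The blue capsule was at about (2.1, 1.1) and moved to about (3.6, 1.0).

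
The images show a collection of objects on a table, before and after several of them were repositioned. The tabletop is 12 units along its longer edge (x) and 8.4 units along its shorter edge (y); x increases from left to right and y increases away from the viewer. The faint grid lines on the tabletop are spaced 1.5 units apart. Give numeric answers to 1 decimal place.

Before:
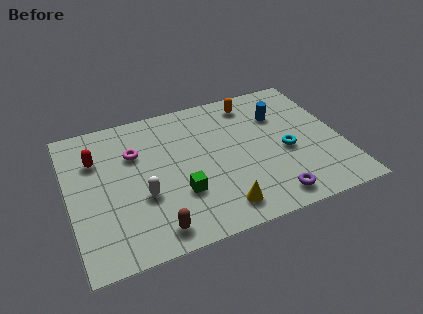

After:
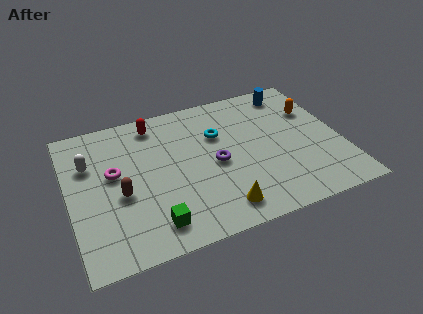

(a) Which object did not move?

the yellow cone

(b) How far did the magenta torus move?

1.3

The magenta torus was near (3.0, 5.7) before and (2.0, 4.8) after, so it travelled √(1.0² + 0.9²) ≈ 1.3 units.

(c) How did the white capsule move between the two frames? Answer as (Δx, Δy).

(-2.1, 2.6)

The white capsule was at about (3.1, 3.1) and moved to about (1.0, 5.7).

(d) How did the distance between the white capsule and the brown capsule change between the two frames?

+0.5

Before: roughly 2.0 units apart; after: 2.5. That's 0.5 units further apart.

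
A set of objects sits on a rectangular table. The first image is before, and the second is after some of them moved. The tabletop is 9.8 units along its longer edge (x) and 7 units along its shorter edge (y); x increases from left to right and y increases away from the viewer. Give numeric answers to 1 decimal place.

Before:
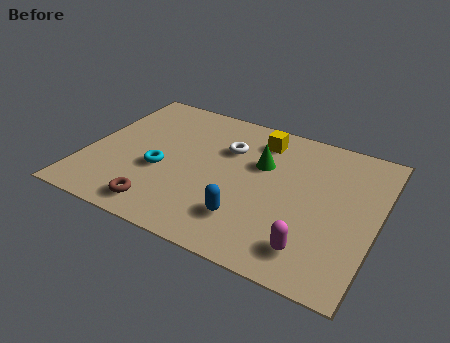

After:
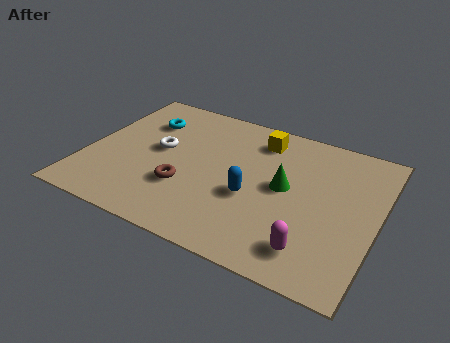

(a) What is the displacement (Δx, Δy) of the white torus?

(-2.2, -1.0)

The white torus was at about (4.6, 4.8) and moved to about (2.4, 3.8).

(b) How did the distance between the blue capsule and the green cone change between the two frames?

-1.5

They were about 2.8 units apart before and 1.3 after — 1.5 units closer together.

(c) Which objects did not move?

the yellow cube and the magenta capsule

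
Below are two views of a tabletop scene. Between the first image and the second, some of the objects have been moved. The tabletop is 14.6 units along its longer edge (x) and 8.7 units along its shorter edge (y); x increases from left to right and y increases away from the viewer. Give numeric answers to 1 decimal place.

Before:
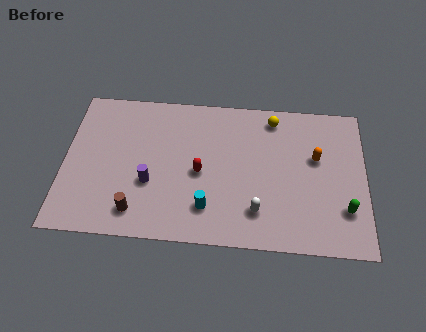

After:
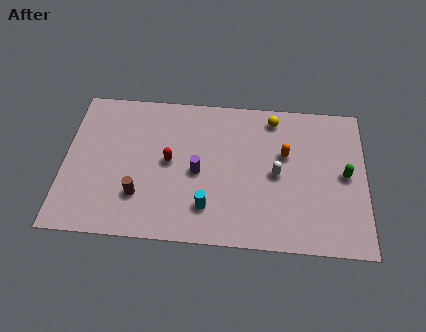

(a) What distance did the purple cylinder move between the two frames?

2.4

From (4.2, 3.2) to (6.5, 4.0), the purple cylinder covered √(2.3² + 0.8²) ≈ 2.4 units.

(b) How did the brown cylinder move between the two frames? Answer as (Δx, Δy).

(0.1, 0.9)

The brown cylinder was at about (3.6, 1.5) and moved to about (3.7, 2.4).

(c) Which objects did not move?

the cyan cylinder and the yellow sphere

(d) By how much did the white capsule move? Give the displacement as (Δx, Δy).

(0.9, 2.2)

The white capsule started near (9.4, 2.0) and ended near (10.3, 4.2).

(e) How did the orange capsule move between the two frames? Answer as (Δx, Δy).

(-1.5, 0.1)

The orange capsule was at about (12.2, 5.3) and moved to about (10.7, 5.4).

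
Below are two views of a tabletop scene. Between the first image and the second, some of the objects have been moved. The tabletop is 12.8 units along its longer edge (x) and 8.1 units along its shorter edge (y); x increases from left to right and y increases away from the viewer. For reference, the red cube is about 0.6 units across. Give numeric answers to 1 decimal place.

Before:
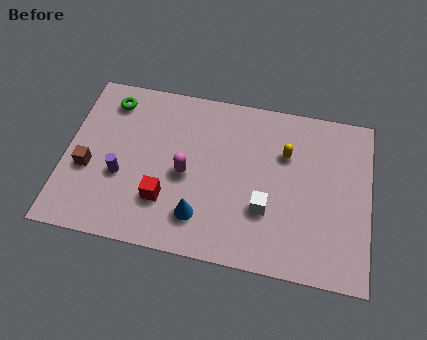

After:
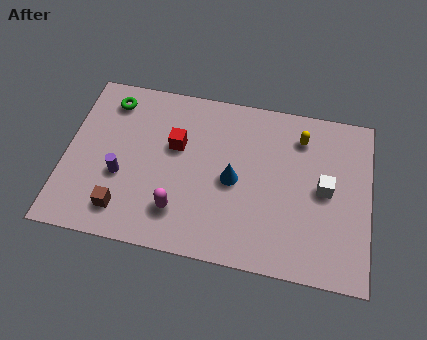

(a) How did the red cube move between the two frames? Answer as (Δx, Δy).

(0.3, 2.7)

The red cube started near (4.3, 2.3) and ended near (4.6, 5.0).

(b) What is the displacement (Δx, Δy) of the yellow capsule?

(0.6, 0.9)

The yellow capsule was at about (9.2, 5.5) and moved to about (9.8, 6.4).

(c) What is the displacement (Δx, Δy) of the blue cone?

(1.3, 2.0)

The blue cone was at about (5.8, 1.8) and moved to about (7.1, 3.8).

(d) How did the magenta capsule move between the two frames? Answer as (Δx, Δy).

(-0.2, -1.8)

The magenta capsule was at about (5.1, 3.7) and moved to about (4.9, 1.9).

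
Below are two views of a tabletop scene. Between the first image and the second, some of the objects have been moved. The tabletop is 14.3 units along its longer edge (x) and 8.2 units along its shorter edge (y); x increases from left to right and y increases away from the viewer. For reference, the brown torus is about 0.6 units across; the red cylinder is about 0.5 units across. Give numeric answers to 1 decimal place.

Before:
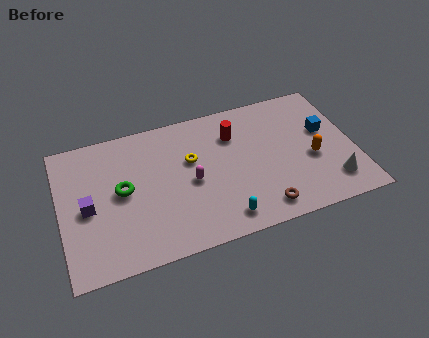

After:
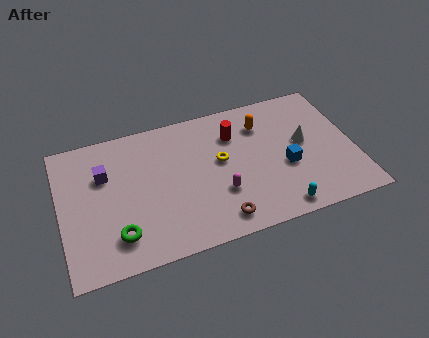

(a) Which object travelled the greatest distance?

the orange capsule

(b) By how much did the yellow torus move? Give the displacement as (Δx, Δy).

(1.4, -0.5)

The yellow torus was at about (6.4, 5.1) and moved to about (7.8, 4.6).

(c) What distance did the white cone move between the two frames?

3.0

The white cone was near (13.0, 1.7) before and (11.9, 4.5) after, so it travelled √(1.1² + 2.8²) ≈ 3.0 units.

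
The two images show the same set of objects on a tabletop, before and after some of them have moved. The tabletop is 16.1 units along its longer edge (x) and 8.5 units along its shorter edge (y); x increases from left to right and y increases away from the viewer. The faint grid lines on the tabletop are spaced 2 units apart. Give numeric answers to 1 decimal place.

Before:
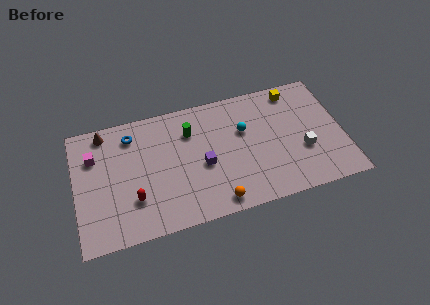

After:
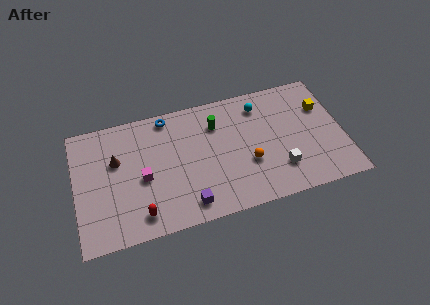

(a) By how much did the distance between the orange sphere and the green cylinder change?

-1.7

The distance was about 5.3 in the first image and 3.6 in the second, so they moved 1.7 units closer together.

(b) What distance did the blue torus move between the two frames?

2.3

The blue torus moved from about (3.5, 6.9) to (5.7, 7.6), a distance of √(2.2² + 0.7²) ≈ 2.3.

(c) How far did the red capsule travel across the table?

1.1

From (3.4, 2.5) to (3.7, 1.4), the red capsule covered √(0.3² + 1.1²) ≈ 1.1 units.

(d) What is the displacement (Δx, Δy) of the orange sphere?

(2.1, 2.1)

The orange sphere started near (8.2, 1.0) and ended near (10.3, 3.1).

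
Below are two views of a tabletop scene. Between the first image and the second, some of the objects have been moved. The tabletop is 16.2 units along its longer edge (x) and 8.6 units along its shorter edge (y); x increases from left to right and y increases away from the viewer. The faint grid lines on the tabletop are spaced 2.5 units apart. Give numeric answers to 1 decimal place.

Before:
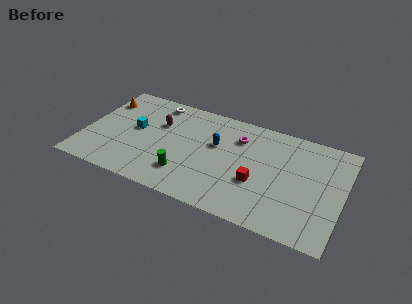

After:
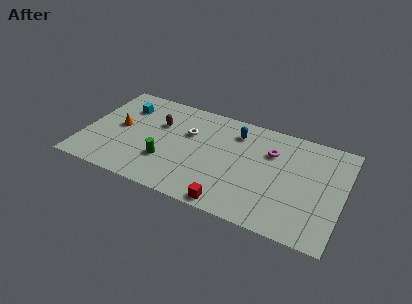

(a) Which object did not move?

the brown capsule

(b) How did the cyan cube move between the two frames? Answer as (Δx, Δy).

(-0.9, 1.7)

The cyan cube was at about (3.1, 4.7) and moved to about (2.2, 6.4).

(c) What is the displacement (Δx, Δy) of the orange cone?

(1.3, -2.0)

The orange cone started near (0.8, 6.5) and ended near (2.1, 4.5).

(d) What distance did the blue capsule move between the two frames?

1.9

The blue capsule moved from about (8.2, 5.3) to (9.3, 6.8), a distance of √(1.1² + 1.5²) ≈ 1.9.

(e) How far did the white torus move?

3.0

The white torus was near (4.1, 7.5) before and (6.4, 5.6) after, so it travelled √(2.3² + 1.9²) ≈ 3.0 units.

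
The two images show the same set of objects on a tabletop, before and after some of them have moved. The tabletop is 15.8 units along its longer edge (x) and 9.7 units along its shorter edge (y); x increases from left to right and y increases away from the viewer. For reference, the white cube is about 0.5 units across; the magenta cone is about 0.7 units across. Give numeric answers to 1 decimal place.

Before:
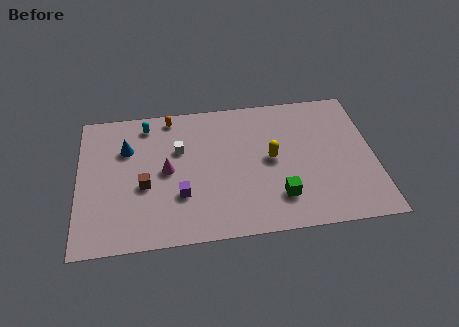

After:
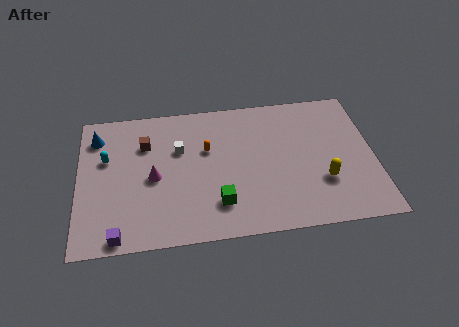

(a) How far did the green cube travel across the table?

3.2

The green cube was near (10.6, 2.3) before and (7.4, 2.3) after, so it travelled √(3.2² + 0.0²) ≈ 3.2 units.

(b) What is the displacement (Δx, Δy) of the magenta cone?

(-0.7, -0.4)

The magenta cone was at about (4.7, 4.9) and moved to about (4.0, 4.5).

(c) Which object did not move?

the white cube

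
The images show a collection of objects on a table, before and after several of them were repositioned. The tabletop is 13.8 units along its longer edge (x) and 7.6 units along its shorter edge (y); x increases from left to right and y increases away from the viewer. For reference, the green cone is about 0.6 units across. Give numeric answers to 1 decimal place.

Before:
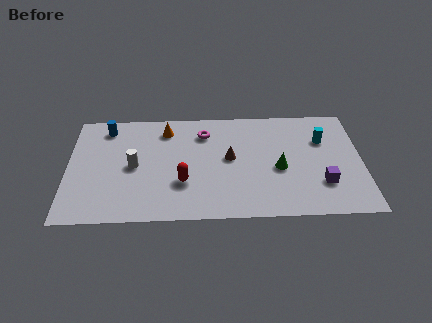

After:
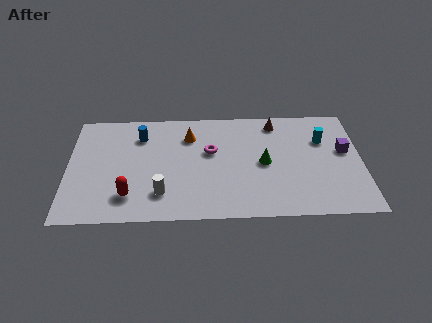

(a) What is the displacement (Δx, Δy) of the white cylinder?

(1.3, -1.9)

The white cylinder started near (3.1, 3.7) and ended near (4.4, 1.8).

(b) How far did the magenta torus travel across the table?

1.3

The magenta torus moved from about (6.4, 5.9) to (6.7, 4.6), a distance of √(0.3² + 1.3²) ≈ 1.3.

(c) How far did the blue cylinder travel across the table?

1.7

The blue cylinder was near (1.8, 6.4) before and (3.4, 5.8) after, so it travelled √(1.6² + 0.6²) ≈ 1.7 units.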